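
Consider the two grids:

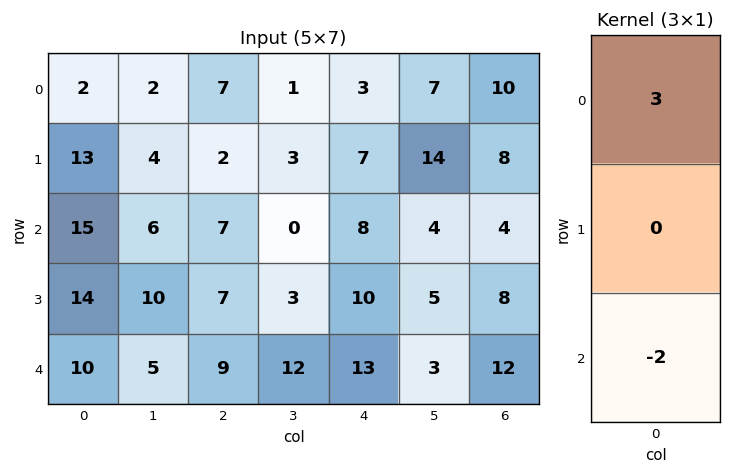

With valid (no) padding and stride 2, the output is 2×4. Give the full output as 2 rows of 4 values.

-24 7 -7 22
25 3 -2 -12

Output[0,0]: The receptive field on the input at this output position is [2 / 13 / 15]. Elementwise product with the kernel and sum: 2·3 + 15·-2.
Output[0,1]: The receptive field on the input at this output position is [7 / 2 / 7]. Elementwise product with the kernel and sum: 7·3 + 7·-2.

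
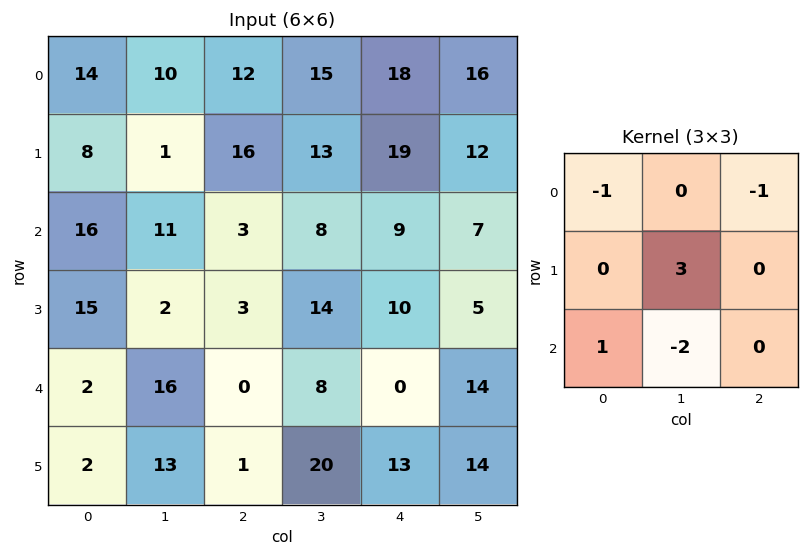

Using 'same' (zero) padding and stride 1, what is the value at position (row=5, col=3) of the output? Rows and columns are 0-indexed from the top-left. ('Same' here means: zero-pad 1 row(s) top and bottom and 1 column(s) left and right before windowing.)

60

The receptive field on the zero-padded input at this output position is [0 8 0 / 1 20 13 / 0 0 0]. Elementwise product with the kernel and sum: 0·-1 + 0·-1 + 20·3 + 0·1 + 0·-2.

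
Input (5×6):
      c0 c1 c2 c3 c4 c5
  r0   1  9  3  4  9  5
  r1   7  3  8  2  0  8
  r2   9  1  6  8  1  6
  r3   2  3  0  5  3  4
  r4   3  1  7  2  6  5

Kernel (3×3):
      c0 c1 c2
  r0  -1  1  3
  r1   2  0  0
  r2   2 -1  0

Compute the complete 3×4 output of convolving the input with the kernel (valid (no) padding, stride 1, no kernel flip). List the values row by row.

48 8 48 39
39 19 1 45
19 30 17 19

Output[0,0]: The receptive field on the input at this output position is [1 9 3 / 7 3 8 / 9 1 6]. Elementwise product with the kernel and sum: 1·-1 + 9·1 + 3·3 + 7·2 + 9·2 + 1·-1.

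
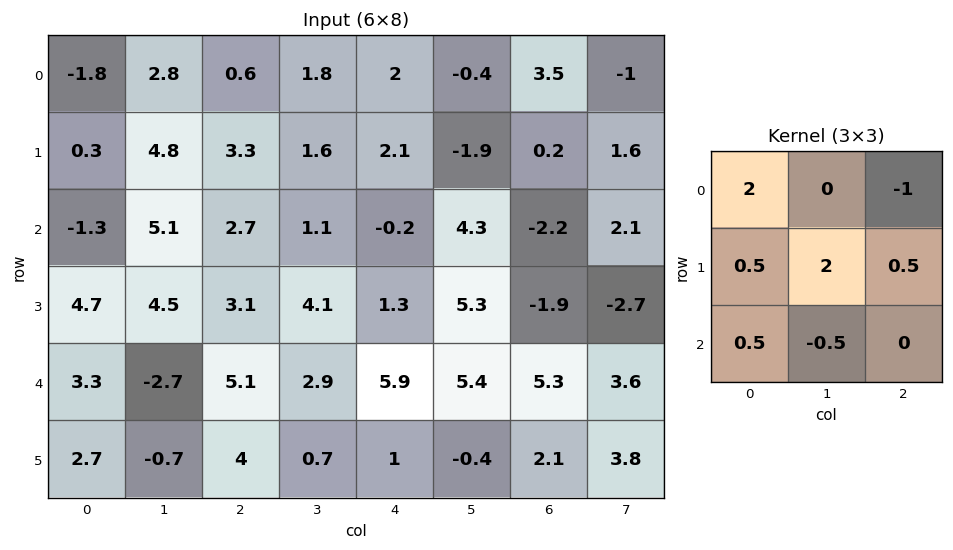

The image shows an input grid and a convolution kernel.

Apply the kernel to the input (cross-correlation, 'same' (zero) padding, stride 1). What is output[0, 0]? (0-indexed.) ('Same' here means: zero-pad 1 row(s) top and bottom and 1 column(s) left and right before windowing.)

-2.35

The receptive field on the zero-padded input at this output position is [0 0 0 / 0 -1.8 2.8 / 0 0.3 4.8]. Elementwise product with the kernel and sum: 0·2 + 0·-1 + 0·0.5 + -1.8·2 + 2.8·0.5 + 0·0.5 + 0.3·-0.5.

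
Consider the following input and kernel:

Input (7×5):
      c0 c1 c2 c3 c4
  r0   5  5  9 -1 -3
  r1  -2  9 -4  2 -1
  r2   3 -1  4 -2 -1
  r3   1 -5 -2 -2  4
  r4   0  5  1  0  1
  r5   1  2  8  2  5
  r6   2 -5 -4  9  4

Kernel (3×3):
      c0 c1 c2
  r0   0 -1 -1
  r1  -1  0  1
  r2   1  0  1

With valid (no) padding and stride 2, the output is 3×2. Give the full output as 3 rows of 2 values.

-9 10
-5 11
-1 -4

Output[0,0]: The receptive field on the input at this output position is [5 5 9 / -2 9 -4 / 3 -1 4]. Elementwise product with the kernel and sum: 5·-1 + 9·-1 + -2·-1 + -4·1 + 3·1 + 4·1.
Output[0,1]: The receptive field on the input at this output position is [9 -1 -3 / -4 2 -1 / 4 -2 -1]. Elementwise product with the kernel and sum: -1·-1 + -3·-1 + -4·-1 + -1·1 + 4·1 + -1·1.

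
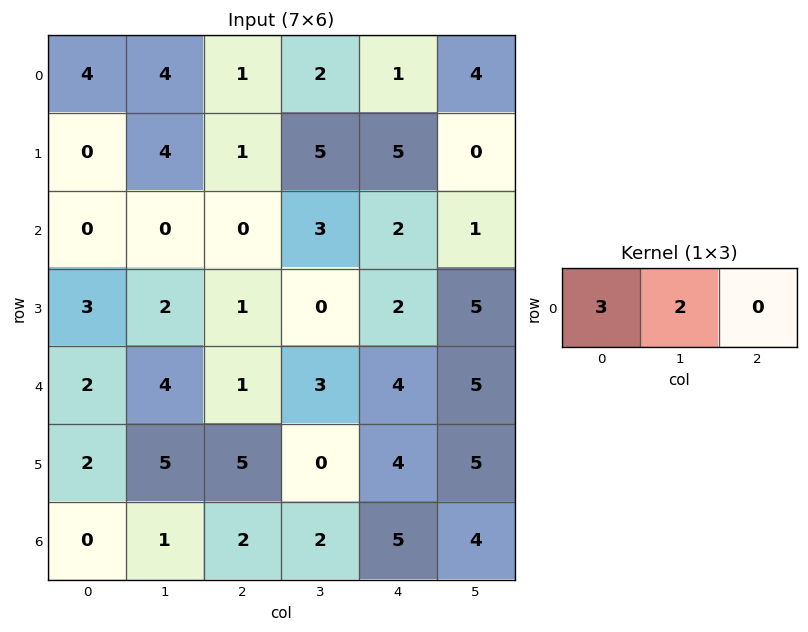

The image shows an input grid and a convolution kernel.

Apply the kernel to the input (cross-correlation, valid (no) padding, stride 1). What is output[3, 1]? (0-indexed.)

The receptive field on the input at this output position is [2 1 0]. Elementwise product with the kernel and sum: 2·3 + 1·2.

8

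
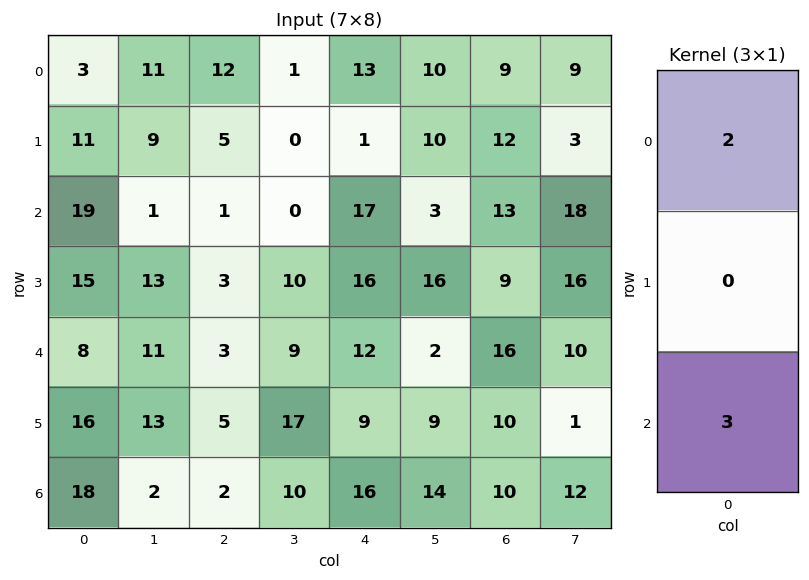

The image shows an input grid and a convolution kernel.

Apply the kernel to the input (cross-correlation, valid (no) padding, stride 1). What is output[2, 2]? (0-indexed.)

The receptive field on the input at this output position is [1 / 3 / 3]. Elementwise product with the kernel and sum: 1·2 + 3·3.

11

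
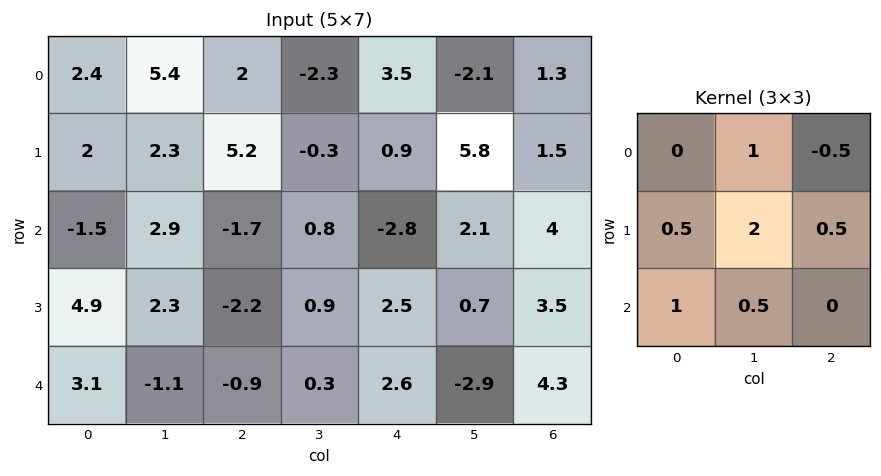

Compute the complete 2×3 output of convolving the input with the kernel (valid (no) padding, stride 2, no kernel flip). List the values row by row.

12.55 -2.9 8.3
12.25 3.4 5.65

Output[0,0]: The receptive field on the input at this output position is [2.4 5.4 2 / 2 2.3 5.2 / -1.5 2.9 -1.7]. Elementwise product with the kernel and sum: 5.4·1 + 2·-0.5 + 2·0.5 + 2.3·2 + 5.2·0.5 + -1.5·1 + 2.9·0.5.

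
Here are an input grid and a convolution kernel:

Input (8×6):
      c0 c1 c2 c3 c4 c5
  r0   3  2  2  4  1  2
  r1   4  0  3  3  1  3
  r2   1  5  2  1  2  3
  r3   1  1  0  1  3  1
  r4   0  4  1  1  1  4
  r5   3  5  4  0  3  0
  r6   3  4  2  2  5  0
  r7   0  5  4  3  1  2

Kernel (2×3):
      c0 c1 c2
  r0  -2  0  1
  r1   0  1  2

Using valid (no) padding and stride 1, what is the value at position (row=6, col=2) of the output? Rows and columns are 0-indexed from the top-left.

The receptive field on the input at this output position is [2 2 5 / 4 3 1]. Elementwise product with the kernel and sum: 2·-2 + 5·1 + 3·1 + 1·2.

6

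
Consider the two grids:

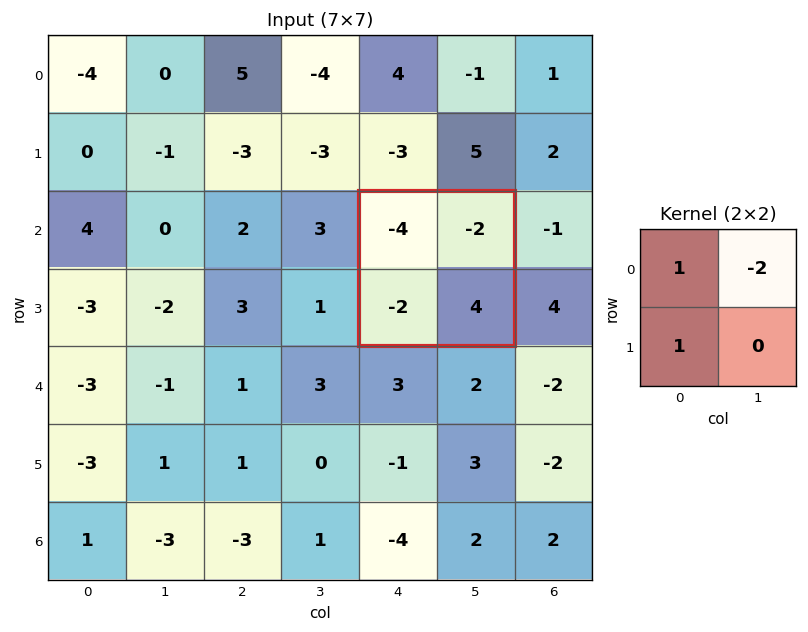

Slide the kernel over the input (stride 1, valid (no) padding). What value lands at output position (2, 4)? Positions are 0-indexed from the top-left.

-2

The receptive field on the input at this output position is [-4 -2 / -2 4]. Elementwise product with the kernel and sum: -4·1 + -2·-2 + -2·1.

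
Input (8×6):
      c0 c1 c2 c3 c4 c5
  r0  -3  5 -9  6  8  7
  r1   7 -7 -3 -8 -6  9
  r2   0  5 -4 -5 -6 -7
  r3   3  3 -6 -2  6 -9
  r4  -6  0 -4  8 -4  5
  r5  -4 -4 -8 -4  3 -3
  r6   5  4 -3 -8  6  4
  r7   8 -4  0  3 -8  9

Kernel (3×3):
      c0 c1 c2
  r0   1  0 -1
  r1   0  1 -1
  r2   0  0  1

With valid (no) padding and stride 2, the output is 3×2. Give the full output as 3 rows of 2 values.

Output[0,0]: The receptive field on the input at this output position is [-3 5 -9 / 7 -7 -3 / 0 5 -4]. Elementwise product with the kernel and sum: -3·1 + -9·-1 + -7·1 + -3·-1 + -4·1.

-2 -25
9 -10
-1 -1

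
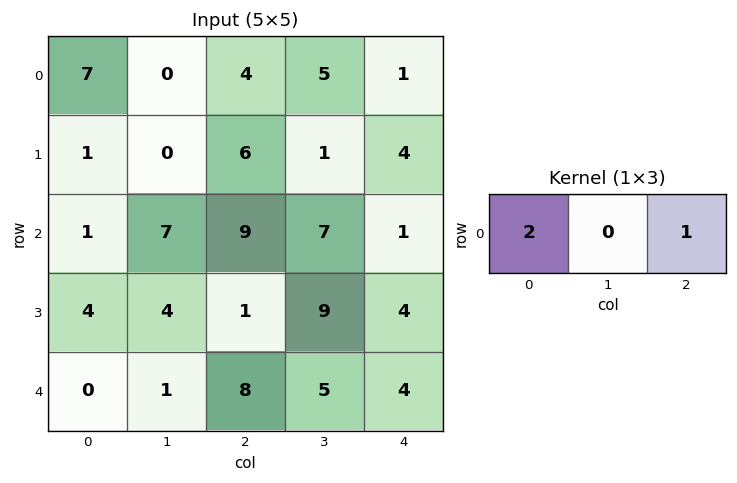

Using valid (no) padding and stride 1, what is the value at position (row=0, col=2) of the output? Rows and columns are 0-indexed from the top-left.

9

The receptive field on the input at this output position is [4 5 1]. Elementwise product with the kernel and sum: 4·2 + 1·1.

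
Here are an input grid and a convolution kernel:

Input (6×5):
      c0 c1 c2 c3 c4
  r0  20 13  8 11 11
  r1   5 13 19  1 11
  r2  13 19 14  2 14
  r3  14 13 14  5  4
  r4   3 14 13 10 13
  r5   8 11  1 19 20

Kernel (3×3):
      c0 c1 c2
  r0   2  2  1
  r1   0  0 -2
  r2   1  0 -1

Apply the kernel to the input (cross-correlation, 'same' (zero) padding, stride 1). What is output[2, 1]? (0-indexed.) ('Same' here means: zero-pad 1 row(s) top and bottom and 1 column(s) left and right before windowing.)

27

The receptive field on the zero-padded input at this output position is [5 13 19 / 13 19 14 / 14 13 14]. Elementwise product with the kernel and sum: 5·2 + 13·2 + 19·1 + 14·-2 + 14·1 + 14·-1.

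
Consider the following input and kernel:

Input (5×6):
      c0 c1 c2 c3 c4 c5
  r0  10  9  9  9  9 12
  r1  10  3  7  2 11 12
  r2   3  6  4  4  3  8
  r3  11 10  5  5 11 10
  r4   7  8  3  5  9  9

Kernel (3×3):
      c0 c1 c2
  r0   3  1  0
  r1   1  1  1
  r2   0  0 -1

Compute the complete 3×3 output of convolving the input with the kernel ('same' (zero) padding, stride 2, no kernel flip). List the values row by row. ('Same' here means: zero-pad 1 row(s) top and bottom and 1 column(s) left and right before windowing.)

Output[0,0]: The receptive field on the zero-padded input at this output position is [0 0 0 / 0 10 9 / 0 10 3]. Elementwise product with the kernel and sum: 0·3 + 0·1 + 0·1 + 10·1 + 9·1 + 3·-1.
Output[0,1]: The receptive field on the zero-padded input at this output position is [0 0 0 / 9 9 9 / 3 7 2]. Elementwise product with the kernel and sum: 0·3 + 0·1 + 9·1 + 9·1 + 9·1 + 2·-1.

16 25 18
9 25 22
26 51 49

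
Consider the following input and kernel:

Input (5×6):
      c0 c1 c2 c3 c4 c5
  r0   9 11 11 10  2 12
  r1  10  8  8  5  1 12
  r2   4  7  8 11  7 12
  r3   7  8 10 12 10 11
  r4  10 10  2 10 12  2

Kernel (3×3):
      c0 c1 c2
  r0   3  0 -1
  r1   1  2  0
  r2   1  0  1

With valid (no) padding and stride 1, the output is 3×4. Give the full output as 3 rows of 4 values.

Output[0,0]: The receptive field on the input at this output position is [9 11 11 / 10 8 8 / 4 7 8]. Elementwise product with the kernel and sum: 9·3 + 11·-1 + 10·1 + 8·2 + 4·1 + 8·1.

54 65 64 48
57 62 73 51
39 58 65 65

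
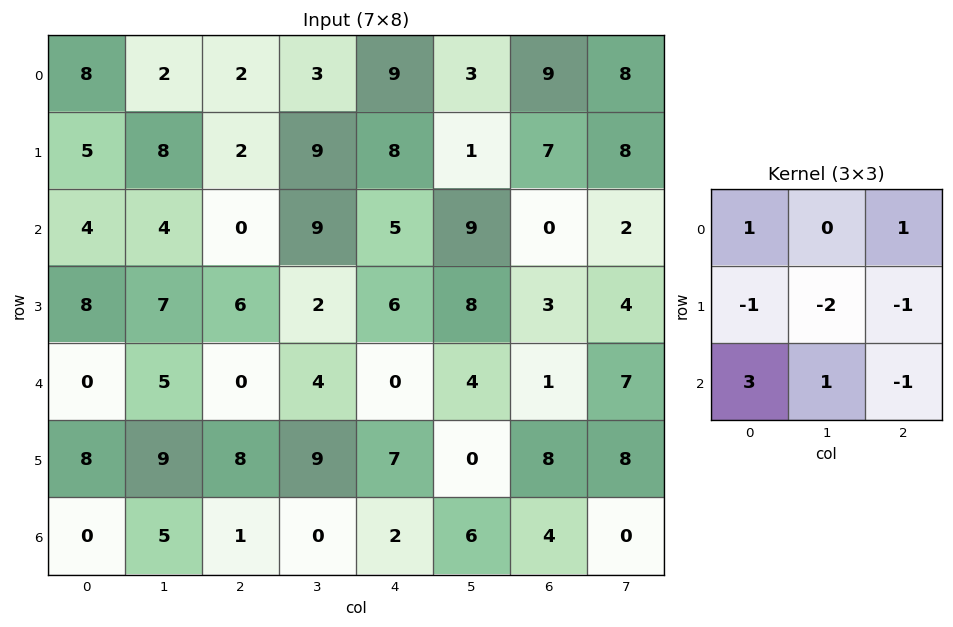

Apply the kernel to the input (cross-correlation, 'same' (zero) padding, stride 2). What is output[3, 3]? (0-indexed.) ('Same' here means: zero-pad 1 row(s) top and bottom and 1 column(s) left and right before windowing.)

-6

The receptive field on the zero-padded input at this output position is [0 8 8 / 6 4 0 / 0 0 0]. Elementwise product with the kernel and sum: 0·1 + 8·1 + 6·-1 + 4·-2 + 0·-1 + 0·3 + 0·1 + 0·-1.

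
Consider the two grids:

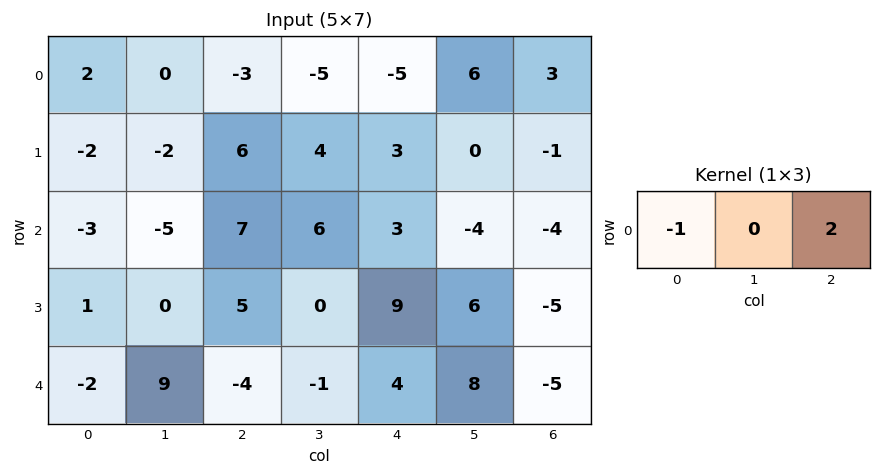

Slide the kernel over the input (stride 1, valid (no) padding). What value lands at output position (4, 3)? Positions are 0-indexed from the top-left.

17

The receptive field on the input at this output position is [-1 4 8]. Elementwise product with the kernel and sum: -1·-1 + 8·2.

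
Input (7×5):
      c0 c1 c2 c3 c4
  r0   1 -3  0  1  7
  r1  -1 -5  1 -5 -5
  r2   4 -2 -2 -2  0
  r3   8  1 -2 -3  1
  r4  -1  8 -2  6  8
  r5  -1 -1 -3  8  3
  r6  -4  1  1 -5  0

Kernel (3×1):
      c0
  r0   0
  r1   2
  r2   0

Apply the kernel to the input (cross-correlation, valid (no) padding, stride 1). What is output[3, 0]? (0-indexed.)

The receptive field on the input at this output position is [8 / -1 / -1]. Elementwise product with the kernel and sum: -1·2.

-2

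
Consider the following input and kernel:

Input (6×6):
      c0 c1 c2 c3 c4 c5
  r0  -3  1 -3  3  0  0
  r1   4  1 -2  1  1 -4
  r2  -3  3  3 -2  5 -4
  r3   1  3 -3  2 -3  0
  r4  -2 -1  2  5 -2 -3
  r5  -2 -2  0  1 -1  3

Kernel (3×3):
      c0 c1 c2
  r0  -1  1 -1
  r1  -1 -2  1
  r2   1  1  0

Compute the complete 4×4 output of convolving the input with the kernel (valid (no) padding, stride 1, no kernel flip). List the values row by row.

Output[0,0]: The receptive field on the input at this output position is [-3 1 -3 / 4 1 -2 / -3 3 3]. Elementwise product with the kernel and sum: -3·-1 + 1·1 + -3·-1 + 4·-1 + 1·-2 + -2·1 + -3·1 + 3·1.
Output[0,1]: The receptive field on the input at this output position is [1 -3 3 / 1 -2 1 / 3 3 -2]. Elementwise product with the kernel and sum: 1·-1 + -3·1 + 3·-1 + 1·-1 + -2·-2 + 1·1 + 3·1 + 3·1.

-1 3 8 -7
3 -15 7 -9
-10 8 -7 18
7 -8 -5 -9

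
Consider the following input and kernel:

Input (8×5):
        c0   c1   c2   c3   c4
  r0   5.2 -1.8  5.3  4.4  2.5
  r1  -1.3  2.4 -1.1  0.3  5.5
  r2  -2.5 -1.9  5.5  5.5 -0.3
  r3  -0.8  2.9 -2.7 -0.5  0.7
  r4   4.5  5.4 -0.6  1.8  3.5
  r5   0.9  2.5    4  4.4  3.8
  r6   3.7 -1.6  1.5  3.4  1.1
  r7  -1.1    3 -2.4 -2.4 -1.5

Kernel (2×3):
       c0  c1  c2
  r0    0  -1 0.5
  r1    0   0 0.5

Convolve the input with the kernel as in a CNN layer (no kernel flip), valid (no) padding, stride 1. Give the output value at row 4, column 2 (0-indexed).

1.85

The receptive field on the input at this output position is [-0.6 1.8 3.5 / 4 4.4 3.8]. Elementwise product with the kernel and sum: 1.8·-1 + 3.5·0.5 + 3.8·0.5.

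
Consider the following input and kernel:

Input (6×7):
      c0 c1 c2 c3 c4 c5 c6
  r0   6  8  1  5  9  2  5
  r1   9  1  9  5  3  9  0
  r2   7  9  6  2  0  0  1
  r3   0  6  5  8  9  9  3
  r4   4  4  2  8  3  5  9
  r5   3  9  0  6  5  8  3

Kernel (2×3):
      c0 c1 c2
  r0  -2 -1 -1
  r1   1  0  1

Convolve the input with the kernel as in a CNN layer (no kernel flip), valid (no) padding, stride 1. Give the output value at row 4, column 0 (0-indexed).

The receptive field on the input at this output position is [4 4 2 / 3 9 0]. Elementwise product with the kernel and sum: 4·-2 + 4·-1 + 2·-1 + 3·1 + 0·1.

-11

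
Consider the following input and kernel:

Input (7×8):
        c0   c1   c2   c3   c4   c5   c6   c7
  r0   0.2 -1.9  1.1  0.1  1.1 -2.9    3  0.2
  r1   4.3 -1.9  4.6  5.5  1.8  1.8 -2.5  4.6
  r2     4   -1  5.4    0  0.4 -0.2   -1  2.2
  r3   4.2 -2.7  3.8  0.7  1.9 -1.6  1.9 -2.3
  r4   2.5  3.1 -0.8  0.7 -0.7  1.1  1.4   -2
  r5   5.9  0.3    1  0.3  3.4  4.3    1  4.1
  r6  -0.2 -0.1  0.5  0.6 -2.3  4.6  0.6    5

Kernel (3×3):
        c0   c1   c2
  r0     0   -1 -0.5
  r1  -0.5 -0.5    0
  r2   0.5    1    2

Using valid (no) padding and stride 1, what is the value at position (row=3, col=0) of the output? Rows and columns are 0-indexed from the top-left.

3.25

The receptive field on the input at this output position is [4.2 -2.7 3.8 / 2.5 3.1 -0.8 / 5.9 0.3 1]. Elementwise product with the kernel and sum: -2.7·-1 + 3.8·-0.5 + 2.5·-0.5 + 3.1·-0.5 + 5.9·0.5 + 0.3·1 + 1·2.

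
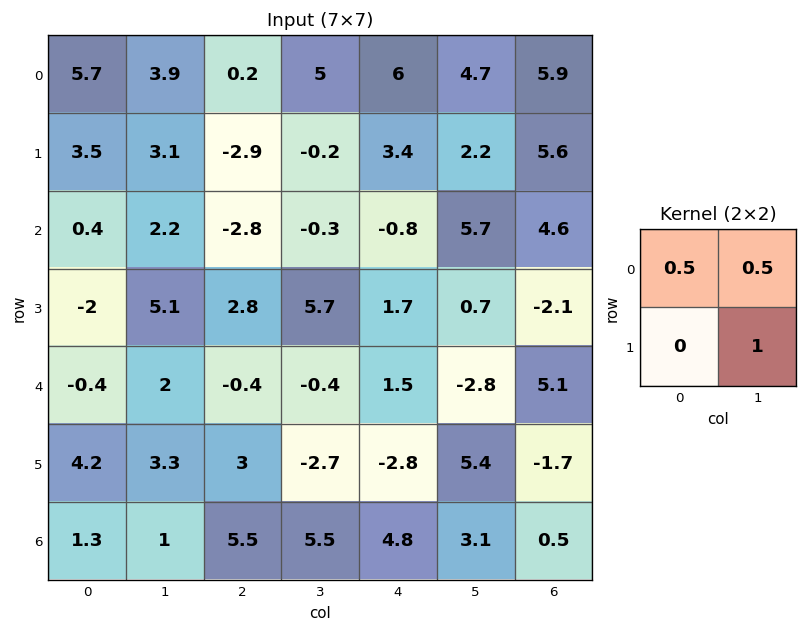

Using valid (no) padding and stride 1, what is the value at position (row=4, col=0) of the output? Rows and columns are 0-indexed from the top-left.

4.1

The receptive field on the input at this output position is [-0.4 2 / 4.2 3.3]. Elementwise product with the kernel and sum: -0.4·0.5 + 2·0.5 + 3.3·1.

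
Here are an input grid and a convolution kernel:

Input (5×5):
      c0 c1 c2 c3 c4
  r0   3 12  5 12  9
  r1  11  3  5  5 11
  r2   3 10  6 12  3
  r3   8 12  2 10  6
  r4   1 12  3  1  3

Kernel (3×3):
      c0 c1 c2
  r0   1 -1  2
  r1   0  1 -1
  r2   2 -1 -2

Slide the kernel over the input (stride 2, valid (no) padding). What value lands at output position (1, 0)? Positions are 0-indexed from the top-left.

-1

The receptive field on the input at this output position is [3 10 6 / 8 12 2 / 1 12 3]. Elementwise product with the kernel and sum: 3·1 + 10·-1 + 6·2 + 12·1 + 2·-1 + 1·2 + 12·-1 + 3·-2.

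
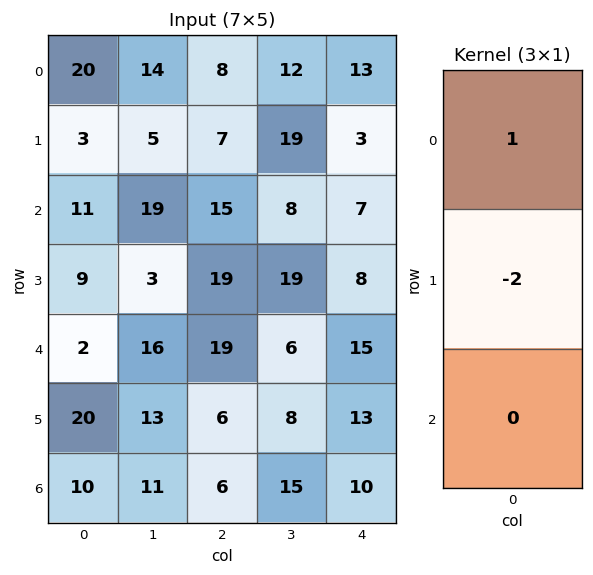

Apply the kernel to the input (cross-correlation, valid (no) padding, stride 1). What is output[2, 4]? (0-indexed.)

The receptive field on the input at this output position is [7 / 8 / 15]. Elementwise product with the kernel and sum: 7·1 + 8·-2.

-9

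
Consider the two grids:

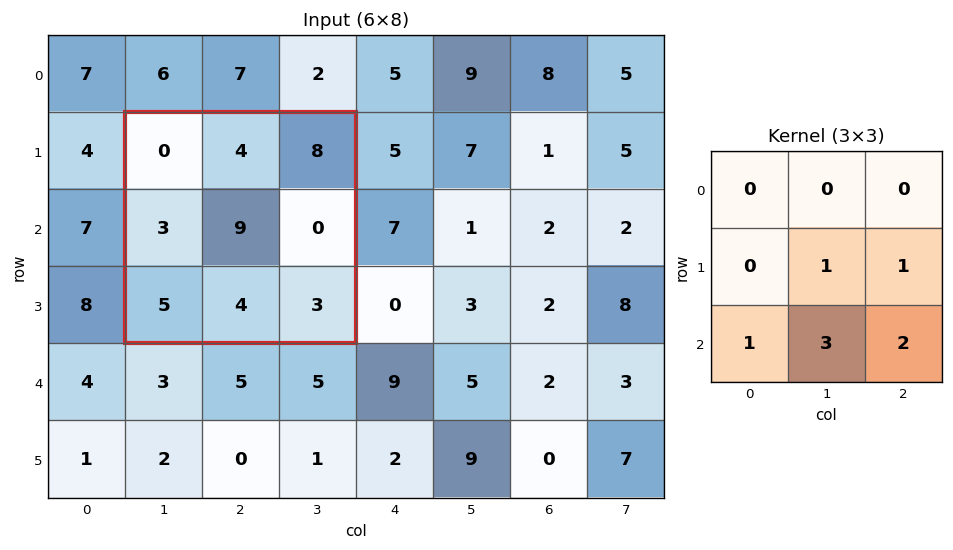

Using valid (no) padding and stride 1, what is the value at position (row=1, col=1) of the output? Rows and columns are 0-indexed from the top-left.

The receptive field on the input at this output position is [0 4 8 / 3 9 0 / 5 4 3]. Elementwise product with the kernel and sum: 9·1 + 0·1 + 5·1 + 4·3 + 3·2.

32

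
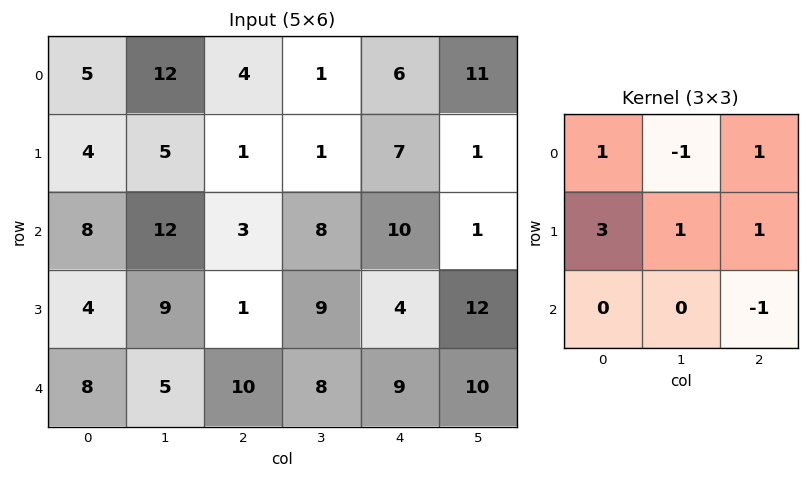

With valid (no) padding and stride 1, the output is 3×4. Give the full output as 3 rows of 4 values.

Output[0,0]: The receptive field on the input at this output position is [5 12 4 / 4 5 1 / 8 12 3]. Elementwise product with the kernel and sum: 5·1 + 12·-1 + 4·1 + 4·3 + 5·1 + 1·1 + 3·-1.

12 18 10 16
38 43 30 18
11 46 12 32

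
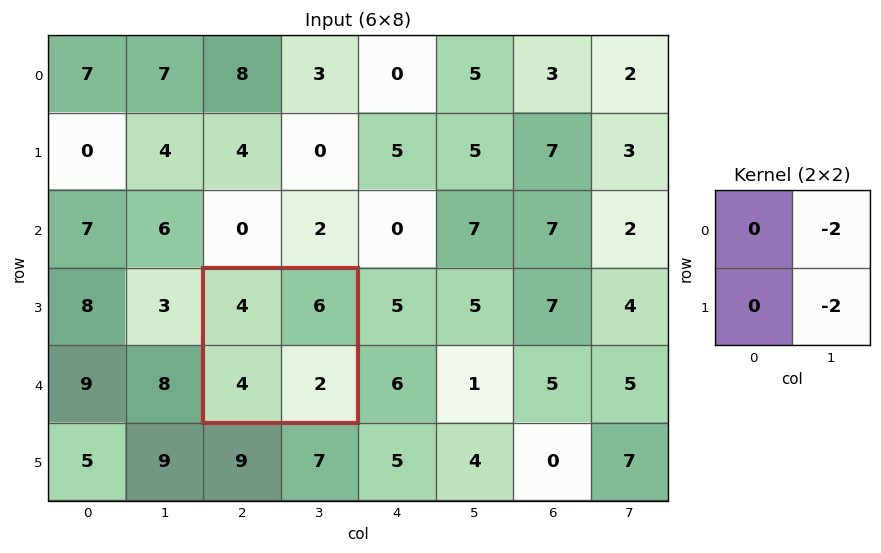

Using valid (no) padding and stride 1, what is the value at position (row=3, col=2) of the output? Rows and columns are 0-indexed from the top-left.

The receptive field on the input at this output position is [4 6 / 4 2]. Elementwise product with the kernel and sum: 6·-2 + 2·-2.

-16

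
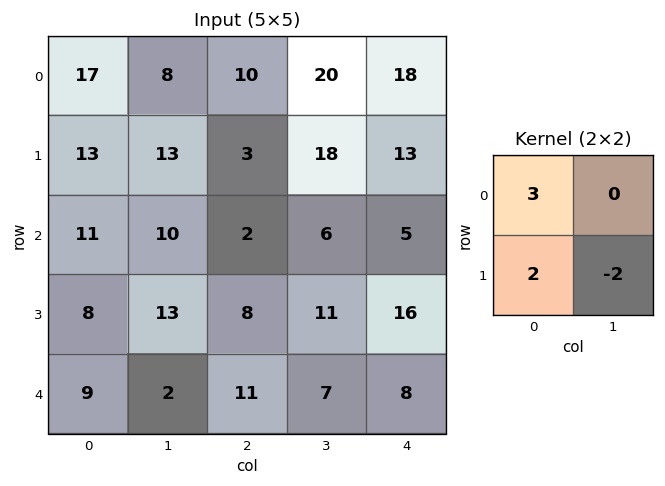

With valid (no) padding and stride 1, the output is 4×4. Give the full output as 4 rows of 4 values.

51 44 0 70
41 55 1 56
23 40 0 8
38 21 32 31

Output[0,0]: The receptive field on the input at this output position is [17 8 / 13 13]. Elementwise product with the kernel and sum: 17·3 + 13·2 + 13·-2.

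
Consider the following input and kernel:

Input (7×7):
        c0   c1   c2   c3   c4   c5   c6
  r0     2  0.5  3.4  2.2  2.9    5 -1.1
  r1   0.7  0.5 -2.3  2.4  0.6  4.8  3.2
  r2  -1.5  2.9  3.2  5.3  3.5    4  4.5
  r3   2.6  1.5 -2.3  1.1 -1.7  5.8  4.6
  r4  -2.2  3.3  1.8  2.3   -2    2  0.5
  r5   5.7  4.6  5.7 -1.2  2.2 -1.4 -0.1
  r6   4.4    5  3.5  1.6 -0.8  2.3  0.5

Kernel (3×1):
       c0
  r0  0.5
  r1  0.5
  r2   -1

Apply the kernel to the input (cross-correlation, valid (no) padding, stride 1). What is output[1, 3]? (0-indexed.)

The receptive field on the input at this output position is [2.4 / 5.3 / 1.1]. Elementwise product with the kernel and sum: 2.4·0.5 + 5.3·0.5 + 1.1·-1.

2.75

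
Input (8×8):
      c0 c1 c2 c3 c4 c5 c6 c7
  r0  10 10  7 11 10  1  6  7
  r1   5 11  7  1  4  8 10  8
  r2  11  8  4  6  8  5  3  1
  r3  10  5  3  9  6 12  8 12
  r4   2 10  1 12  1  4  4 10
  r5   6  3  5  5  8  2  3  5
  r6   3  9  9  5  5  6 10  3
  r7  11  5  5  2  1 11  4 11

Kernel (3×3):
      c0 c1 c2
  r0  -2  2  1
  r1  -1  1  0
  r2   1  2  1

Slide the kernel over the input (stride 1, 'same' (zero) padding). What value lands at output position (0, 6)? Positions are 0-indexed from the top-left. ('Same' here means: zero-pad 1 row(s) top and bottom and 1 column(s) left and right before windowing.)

The receptive field on the zero-padded input at this output position is [0 0 0 / 1 6 7 / 8 10 8]. Elementwise product with the kernel and sum: 0·-2 + 0·2 + 0·1 + 1·-1 + 6·1 + 8·1 + 10·2 + 8·1.

41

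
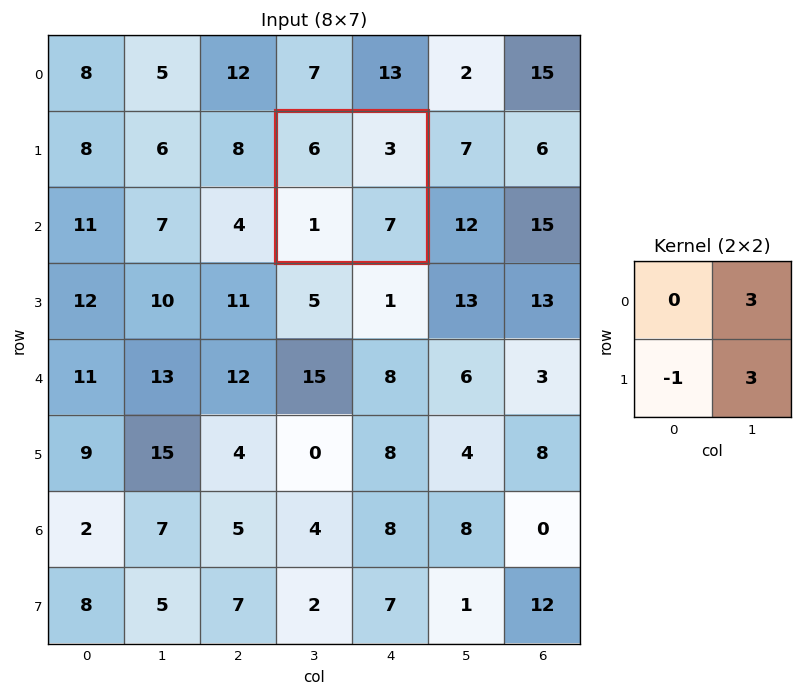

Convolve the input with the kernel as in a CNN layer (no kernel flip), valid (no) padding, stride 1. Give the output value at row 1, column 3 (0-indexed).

The receptive field on the input at this output position is [6 3 / 1 7]. Elementwise product with the kernel and sum: 3·3 + 1·-1 + 7·3.

29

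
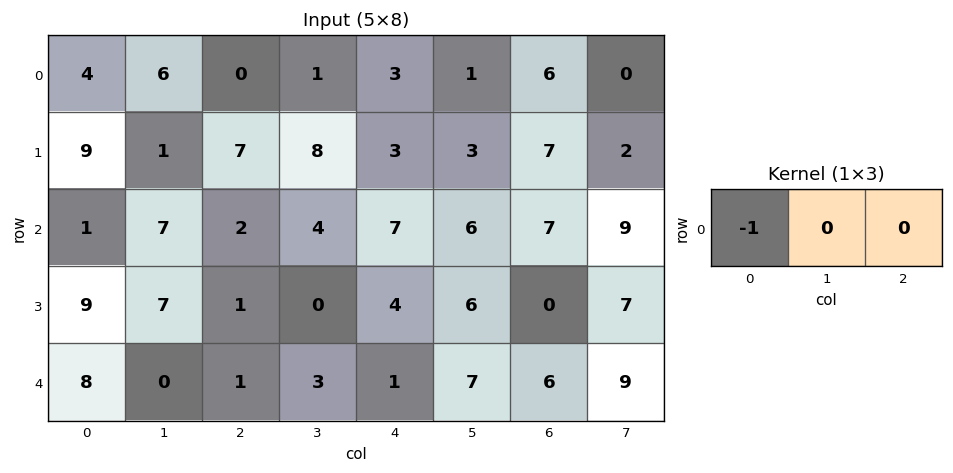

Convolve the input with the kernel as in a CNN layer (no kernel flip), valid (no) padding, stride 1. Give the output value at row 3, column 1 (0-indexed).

-7

The receptive field on the input at this output position is [7 1 0]. Elementwise product with the kernel and sum: 7·-1.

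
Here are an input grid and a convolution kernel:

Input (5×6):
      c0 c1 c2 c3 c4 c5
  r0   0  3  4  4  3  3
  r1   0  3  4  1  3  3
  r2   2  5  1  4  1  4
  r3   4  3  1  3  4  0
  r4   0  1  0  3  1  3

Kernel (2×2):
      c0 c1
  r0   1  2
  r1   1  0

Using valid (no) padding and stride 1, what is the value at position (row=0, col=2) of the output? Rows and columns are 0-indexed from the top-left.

16

The receptive field on the input at this output position is [4 4 / 4 1]. Elementwise product with the kernel and sum: 4·1 + 4·2 + 4·1.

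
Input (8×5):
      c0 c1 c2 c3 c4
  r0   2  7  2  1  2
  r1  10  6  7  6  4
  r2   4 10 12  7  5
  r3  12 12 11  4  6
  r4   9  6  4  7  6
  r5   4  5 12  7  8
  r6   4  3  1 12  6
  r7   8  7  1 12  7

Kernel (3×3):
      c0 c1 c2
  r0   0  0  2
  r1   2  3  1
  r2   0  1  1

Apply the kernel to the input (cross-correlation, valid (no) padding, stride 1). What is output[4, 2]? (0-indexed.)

83

The receptive field on the input at this output position is [4 7 6 / 12 7 8 / 1 12 6]. Elementwise product with the kernel and sum: 6·2 + 12·2 + 7·3 + 8·1 + 12·1 + 6·1.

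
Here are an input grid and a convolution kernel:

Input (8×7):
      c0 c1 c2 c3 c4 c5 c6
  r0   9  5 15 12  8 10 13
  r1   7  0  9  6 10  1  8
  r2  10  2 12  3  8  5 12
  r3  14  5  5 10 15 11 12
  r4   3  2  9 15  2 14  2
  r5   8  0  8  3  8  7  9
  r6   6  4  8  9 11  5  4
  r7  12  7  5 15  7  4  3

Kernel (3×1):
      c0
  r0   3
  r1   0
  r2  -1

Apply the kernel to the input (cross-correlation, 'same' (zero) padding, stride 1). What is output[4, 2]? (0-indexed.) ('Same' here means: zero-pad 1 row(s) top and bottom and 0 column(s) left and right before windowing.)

7

The receptive field on the zero-padded input at this output position is [5 / 9 / 8]. Elementwise product with the kernel and sum: 5·3 + 8·-1.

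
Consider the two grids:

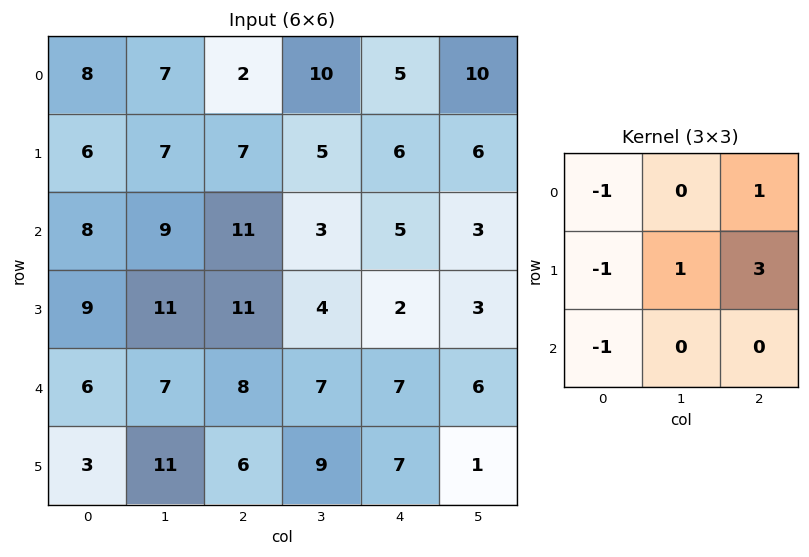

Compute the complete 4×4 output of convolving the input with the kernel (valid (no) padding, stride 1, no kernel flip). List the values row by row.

8 9 8 16
26 -2 -5 8
32 -1 -15 0
24 4 5 8

Output[0,0]: The receptive field on the input at this output position is [8 7 2 / 6 7 7 / 8 9 11]. Elementwise product with the kernel and sum: 8·-1 + 2·1 + 6·-1 + 7·1 + 7·3 + 8·-1.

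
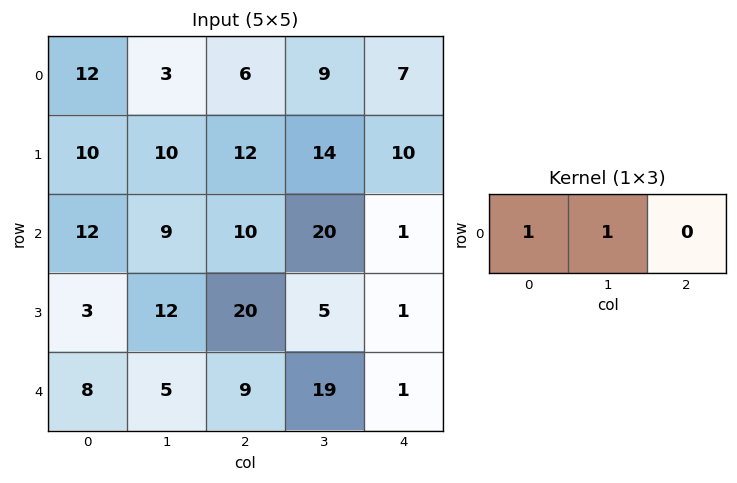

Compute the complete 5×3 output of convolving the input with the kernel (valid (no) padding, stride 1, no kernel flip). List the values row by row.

Output[0,0]: The receptive field on the input at this output position is [12 3 6]. Elementwise product with the kernel and sum: 12·1 + 3·1.
Output[0,1]: The receptive field on the input at this output position is [3 6 9]. Elementwise product with the kernel and sum: 3·1 + 6·1.

15 9 15
20 22 26
21 19 30
15 32 25
13 14 28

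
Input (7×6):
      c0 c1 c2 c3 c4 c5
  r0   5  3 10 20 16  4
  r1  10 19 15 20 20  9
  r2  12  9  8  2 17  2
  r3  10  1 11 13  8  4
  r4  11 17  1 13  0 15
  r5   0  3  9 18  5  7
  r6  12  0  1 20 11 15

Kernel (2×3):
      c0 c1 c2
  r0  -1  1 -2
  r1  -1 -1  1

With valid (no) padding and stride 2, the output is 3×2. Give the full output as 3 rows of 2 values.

Output[0,0]: The receptive field on the input at this output position is [5 3 10 / 10 19 15]. Elementwise product with the kernel and sum: 5·-1 + 3·1 + 10·-2 + 10·-1 + 19·-1 + 15·1.
Output[0,1]: The receptive field on the input at this output position is [10 20 16 / 15 20 20]. Elementwise product with the kernel and sum: 10·-1 + 20·1 + 16·-2 + 15·-1 + 20·-1 + 20·1.

-36 -37
-19 -56
10 -10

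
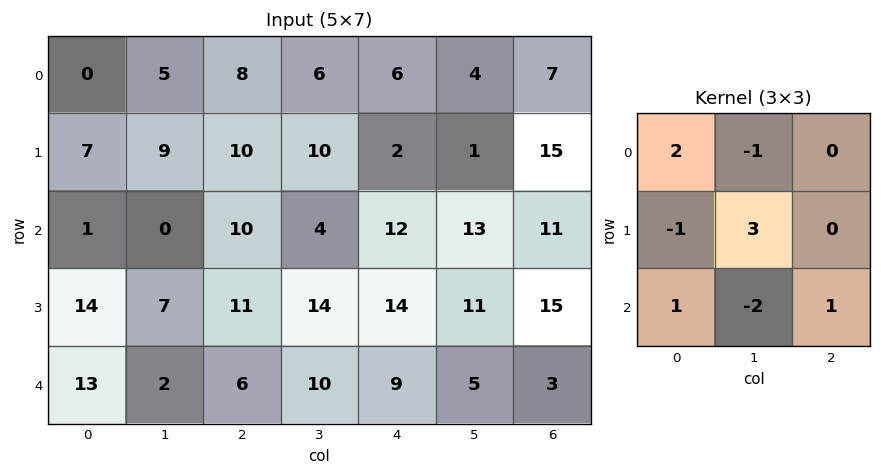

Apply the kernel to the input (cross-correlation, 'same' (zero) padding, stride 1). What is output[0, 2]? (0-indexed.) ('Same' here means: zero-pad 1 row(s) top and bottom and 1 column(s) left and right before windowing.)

The receptive field on the zero-padded input at this output position is [0 0 0 / 5 8 6 / 9 10 10]. Elementwise product with the kernel and sum: 0·2 + 0·-1 + 5·-1 + 8·3 + 9·1 + 10·-2 + 10·1.

18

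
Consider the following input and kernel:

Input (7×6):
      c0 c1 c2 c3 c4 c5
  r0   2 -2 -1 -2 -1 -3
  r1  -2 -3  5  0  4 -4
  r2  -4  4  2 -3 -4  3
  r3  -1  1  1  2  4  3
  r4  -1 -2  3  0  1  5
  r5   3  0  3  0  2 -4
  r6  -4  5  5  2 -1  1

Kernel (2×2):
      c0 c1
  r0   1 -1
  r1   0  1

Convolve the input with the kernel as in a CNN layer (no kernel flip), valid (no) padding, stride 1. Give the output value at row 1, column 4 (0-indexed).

The receptive field on the input at this output position is [4 -4 / -4 3]. Elementwise product with the kernel and sum: 4·1 + -4·-1 + 3·1.

11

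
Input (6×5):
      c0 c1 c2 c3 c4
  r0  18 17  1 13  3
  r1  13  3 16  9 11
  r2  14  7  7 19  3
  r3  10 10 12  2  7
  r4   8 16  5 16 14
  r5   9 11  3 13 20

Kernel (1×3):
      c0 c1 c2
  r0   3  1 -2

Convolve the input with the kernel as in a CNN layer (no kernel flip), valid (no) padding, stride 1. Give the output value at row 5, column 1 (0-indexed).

10

The receptive field on the input at this output position is [11 3 13]. Elementwise product with the kernel and sum: 11·3 + 3·1 + 13·-2.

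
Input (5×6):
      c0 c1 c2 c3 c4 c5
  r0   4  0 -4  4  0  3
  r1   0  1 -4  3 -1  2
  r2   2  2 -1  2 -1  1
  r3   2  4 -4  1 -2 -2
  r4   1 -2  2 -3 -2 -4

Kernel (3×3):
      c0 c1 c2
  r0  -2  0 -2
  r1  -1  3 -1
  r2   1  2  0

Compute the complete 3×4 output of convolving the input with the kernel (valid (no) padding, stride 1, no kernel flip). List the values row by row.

13 -24 25 -22
23 -19 16 -19
9 -23 9 -18

Output[0,0]: The receptive field on the input at this output position is [4 0 -4 / 0 1 -4 / 2 2 -1]. Elementwise product with the kernel and sum: 4·-2 + -4·-2 + 0·-1 + 1·3 + -4·-1 + 2·1 + 2·2.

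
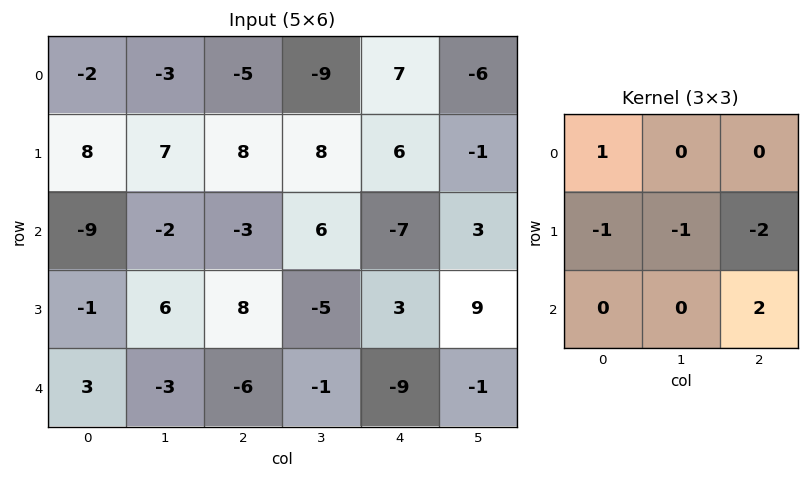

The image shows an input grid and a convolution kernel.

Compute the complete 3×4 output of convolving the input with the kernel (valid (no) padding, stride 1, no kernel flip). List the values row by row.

-39 -22 -47 -15
41 -10 25 21
-42 -8 -30 -12

Output[0,0]: The receptive field on the input at this output position is [-2 -3 -5 / 8 7 8 / -9 -2 -3]. Elementwise product with the kernel and sum: -2·1 + 8·-1 + 7·-1 + 8·-2 + -3·2.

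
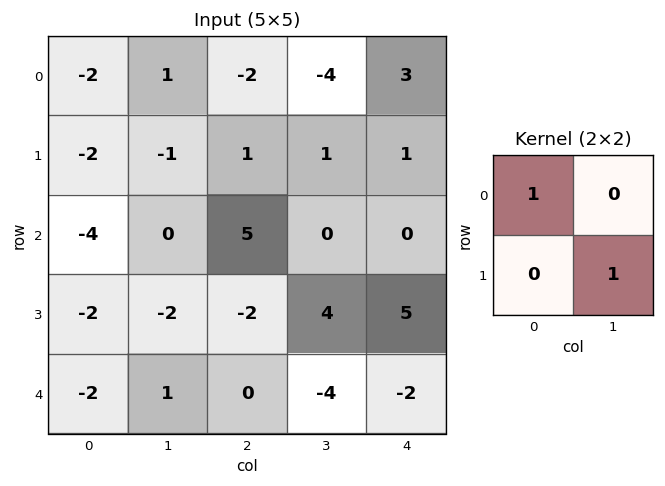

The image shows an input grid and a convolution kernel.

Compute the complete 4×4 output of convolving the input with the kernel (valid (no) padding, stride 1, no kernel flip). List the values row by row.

-3 2 -1 -3
-2 4 1 1
-6 -2 9 5
-1 -2 -6 2

Output[0,0]: The receptive field on the input at this output position is [-2 1 / -2 -1]. Elementwise product with the kernel and sum: -2·1 + -1·1.
Output[0,1]: The receptive field on the input at this output position is [1 -2 / -1 1]. Elementwise product with the kernel and sum: 1·1 + 1·1.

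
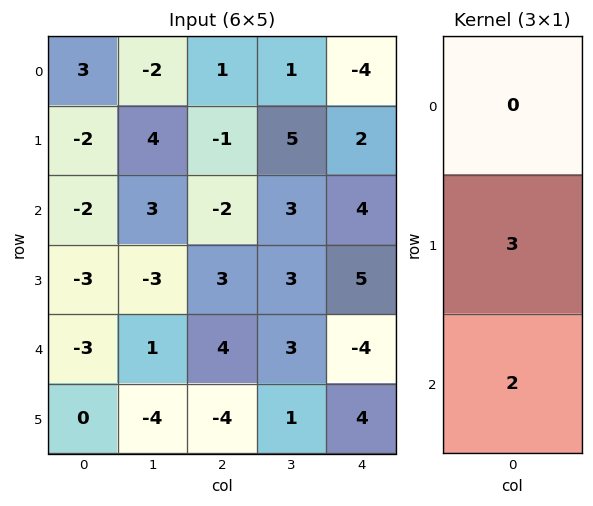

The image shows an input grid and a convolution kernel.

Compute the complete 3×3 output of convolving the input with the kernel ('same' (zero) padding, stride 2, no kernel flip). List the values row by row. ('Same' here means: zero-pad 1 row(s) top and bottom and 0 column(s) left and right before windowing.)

5 1 -8
-12 0 22
-9 4 -4

Output[0,0]: The receptive field on the zero-padded input at this output position is [0 / 3 / -2]. Elementwise product with the kernel and sum: 3·3 + -2·2.
Output[0,1]: The receptive field on the zero-padded input at this output position is [0 / 1 / -1]. Elementwise product with the kernel and sum: 1·3 + -1·2.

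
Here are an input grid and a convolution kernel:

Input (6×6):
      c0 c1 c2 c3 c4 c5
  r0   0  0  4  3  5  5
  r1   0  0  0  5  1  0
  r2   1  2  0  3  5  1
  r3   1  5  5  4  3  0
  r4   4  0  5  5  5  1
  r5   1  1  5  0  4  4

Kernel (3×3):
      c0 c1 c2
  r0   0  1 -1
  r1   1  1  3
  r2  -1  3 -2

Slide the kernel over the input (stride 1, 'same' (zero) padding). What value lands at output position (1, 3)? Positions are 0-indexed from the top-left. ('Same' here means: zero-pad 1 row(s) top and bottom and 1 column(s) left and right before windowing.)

The receptive field on the zero-padded input at this output position is [4 3 5 / 0 5 1 / 0 3 5]. Elementwise product with the kernel and sum: 3·1 + 5·-1 + 0·1 + 5·1 + 1·3 + 0·-1 + 3·3 + 5·-2.

5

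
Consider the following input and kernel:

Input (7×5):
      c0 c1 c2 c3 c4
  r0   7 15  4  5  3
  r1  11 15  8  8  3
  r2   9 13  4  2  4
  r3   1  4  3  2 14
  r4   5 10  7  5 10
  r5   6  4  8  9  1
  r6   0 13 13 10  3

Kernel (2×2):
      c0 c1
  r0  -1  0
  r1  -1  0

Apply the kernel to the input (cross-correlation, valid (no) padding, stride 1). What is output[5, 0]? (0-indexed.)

-6

The receptive field on the input at this output position is [6 4 / 0 13]. Elementwise product with the kernel and sum: 6·-1 + 0·-1.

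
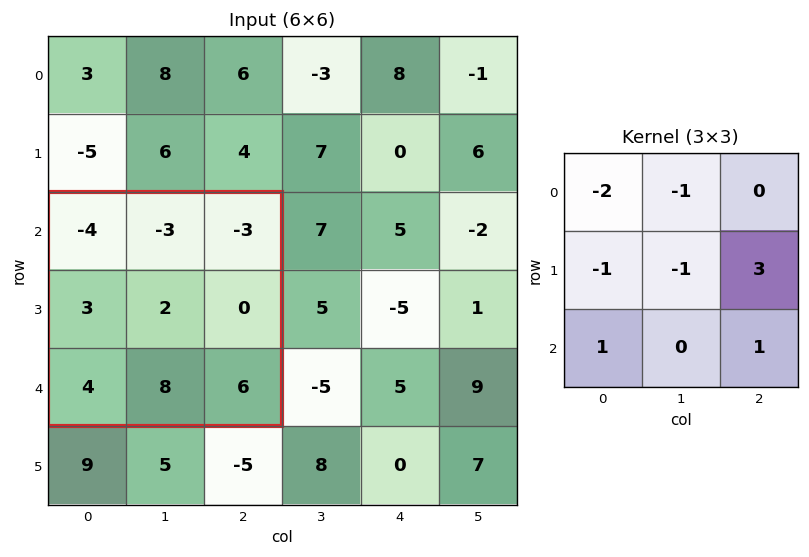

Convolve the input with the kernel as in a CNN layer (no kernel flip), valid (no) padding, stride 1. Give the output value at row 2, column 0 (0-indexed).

16

The receptive field on the input at this output position is [-4 -3 -3 / 3 2 0 / 4 8 6]. Elementwise product with the kernel and sum: -4·-2 + -3·-1 + 3·-1 + 2·-1 + 0·3 + 4·1 + 6·1.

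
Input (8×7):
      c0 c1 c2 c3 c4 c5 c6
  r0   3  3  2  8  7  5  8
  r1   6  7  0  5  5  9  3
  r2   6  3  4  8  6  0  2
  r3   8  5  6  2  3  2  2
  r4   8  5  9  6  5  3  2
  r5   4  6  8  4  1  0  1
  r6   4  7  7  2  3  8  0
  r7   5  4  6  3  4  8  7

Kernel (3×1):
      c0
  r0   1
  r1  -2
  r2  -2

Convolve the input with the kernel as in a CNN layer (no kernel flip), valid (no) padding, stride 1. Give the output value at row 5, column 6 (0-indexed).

-13

The receptive field on the input at this output position is [1 / 0 / 7]. Elementwise product with the kernel and sum: 1·1 + 0·-2 + 7·-2.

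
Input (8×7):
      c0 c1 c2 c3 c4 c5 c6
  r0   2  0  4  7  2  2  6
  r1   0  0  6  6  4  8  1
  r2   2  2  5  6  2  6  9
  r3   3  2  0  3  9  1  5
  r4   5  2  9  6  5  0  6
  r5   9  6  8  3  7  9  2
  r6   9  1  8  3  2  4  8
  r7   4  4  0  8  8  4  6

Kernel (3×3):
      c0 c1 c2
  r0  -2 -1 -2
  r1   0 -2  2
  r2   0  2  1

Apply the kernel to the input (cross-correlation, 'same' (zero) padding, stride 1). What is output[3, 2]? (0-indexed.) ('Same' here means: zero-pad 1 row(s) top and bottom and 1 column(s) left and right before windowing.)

The receptive field on the zero-padded input at this output position is [2 5 6 / 2 0 3 / 2 9 6]. Elementwise product with the kernel and sum: 2·-2 + 5·-1 + 6·-2 + 0·-2 + 3·2 + 9·2 + 6·1.

9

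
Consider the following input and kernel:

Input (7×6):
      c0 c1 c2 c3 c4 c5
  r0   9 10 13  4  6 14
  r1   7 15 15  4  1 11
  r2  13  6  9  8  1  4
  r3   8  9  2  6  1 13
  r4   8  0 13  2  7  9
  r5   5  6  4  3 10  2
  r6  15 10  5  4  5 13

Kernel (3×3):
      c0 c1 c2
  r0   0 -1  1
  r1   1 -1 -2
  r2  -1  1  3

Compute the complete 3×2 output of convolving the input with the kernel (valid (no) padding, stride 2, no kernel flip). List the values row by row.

Output[0,0]: The receptive field on the input at this output position is [9 10 13 / 7 15 15 / 13 6 9]. Elementwise product with the kernel and sum: 10·-1 + 13·1 + 7·1 + 15·-1 + 15·-2 + 13·-1 + 6·1 + 9·3.
Output[0,1]: The receptive field on the input at this output position is [13 4 6 / 15 4 1 / 9 8 1]. Elementwise product with the kernel and sum: 4·-1 + 6·1 + 15·1 + 4·-1 + 1·-2 + 9·-1 + 8·1 + 1·3.

-15 13
29 -3
14 0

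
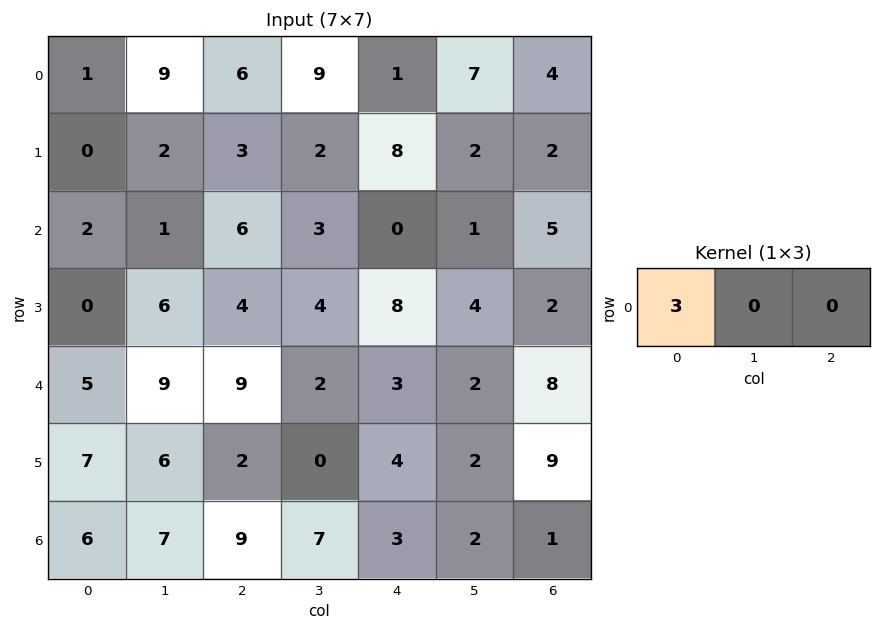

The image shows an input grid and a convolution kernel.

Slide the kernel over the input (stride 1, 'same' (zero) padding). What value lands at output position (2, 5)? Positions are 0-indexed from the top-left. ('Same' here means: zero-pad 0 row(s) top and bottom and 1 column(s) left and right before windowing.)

0

The receptive field on the zero-padded input at this output position is [0 1 5]. Elementwise product with the kernel and sum: 0·3.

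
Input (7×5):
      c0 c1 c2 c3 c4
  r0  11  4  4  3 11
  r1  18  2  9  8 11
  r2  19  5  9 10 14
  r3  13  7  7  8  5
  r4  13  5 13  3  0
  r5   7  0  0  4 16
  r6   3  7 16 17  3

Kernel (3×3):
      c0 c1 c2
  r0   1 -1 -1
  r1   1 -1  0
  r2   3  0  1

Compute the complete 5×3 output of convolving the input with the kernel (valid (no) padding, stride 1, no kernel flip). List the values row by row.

85 15 32
67 10 15
63 4 23
28 -12 20
27 27 57

Output[0,0]: The receptive field on the input at this output position is [11 4 4 / 18 2 9 / 19 5 9]. Elementwise product with the kernel and sum: 11·1 + 4·-1 + 4·-1 + 18·1 + 2·-1 + 19·3 + 9·1.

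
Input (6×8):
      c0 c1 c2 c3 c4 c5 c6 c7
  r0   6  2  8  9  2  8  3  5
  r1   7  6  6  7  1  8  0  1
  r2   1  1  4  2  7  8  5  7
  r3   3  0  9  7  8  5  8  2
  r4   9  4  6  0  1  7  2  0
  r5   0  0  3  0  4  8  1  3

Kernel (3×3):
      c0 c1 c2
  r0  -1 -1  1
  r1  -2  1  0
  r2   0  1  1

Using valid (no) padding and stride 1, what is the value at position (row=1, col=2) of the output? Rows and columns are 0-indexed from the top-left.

The receptive field on the input at this output position is [6 7 1 / 4 2 7 / 9 7 8]. Elementwise product with the kernel and sum: 6·-1 + 7·-1 + 1·1 + 4·-2 + 2·1 + 7·1 + 8·1.

-3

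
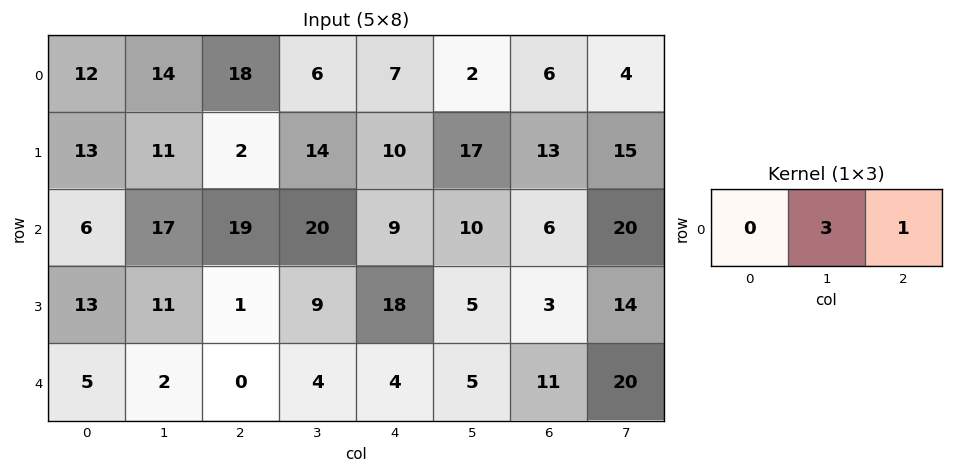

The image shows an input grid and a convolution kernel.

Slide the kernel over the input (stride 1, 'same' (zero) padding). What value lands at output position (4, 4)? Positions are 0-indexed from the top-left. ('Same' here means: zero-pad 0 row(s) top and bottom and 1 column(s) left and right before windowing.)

The receptive field on the zero-padded input at this output position is [4 4 5]. Elementwise product with the kernel and sum: 4·3 + 5·1.

17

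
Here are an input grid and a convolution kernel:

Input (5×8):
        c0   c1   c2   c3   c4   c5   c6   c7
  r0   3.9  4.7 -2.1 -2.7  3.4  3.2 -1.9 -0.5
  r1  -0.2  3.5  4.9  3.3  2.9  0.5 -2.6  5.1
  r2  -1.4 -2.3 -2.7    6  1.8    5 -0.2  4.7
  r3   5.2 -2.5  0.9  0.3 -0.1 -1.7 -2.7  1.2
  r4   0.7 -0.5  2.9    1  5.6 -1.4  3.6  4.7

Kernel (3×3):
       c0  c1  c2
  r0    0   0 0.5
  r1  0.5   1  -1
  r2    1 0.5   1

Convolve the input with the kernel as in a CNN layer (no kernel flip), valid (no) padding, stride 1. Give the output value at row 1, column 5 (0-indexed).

-1.7

The receptive field on the input at this output position is [0.5 -2.6 5.1 / 5 -0.2 4.7 / -1.7 -2.7 1.2]. Elementwise product with the kernel and sum: 5.1·0.5 + 5·0.5 + -0.2·1 + 4.7·-1 + -1.7·1 + -2.7·0.5 + 1.2·1.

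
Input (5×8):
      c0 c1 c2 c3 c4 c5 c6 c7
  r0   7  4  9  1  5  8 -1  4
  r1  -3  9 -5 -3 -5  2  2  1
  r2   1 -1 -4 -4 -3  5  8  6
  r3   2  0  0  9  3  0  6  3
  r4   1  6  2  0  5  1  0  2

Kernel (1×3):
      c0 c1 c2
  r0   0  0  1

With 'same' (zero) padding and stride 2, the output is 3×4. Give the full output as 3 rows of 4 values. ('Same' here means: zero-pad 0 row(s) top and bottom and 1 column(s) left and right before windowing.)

4 1 8 4
-1 -4 5 6
6 0 1 2

Output[0,0]: The receptive field on the zero-padded input at this output position is [0 7 4]. Elementwise product with the kernel and sum: 4·1.
Output[0,1]: The receptive field on the zero-padded input at this output position is [4 9 1]. Elementwise product with the kernel and sum: 1·1.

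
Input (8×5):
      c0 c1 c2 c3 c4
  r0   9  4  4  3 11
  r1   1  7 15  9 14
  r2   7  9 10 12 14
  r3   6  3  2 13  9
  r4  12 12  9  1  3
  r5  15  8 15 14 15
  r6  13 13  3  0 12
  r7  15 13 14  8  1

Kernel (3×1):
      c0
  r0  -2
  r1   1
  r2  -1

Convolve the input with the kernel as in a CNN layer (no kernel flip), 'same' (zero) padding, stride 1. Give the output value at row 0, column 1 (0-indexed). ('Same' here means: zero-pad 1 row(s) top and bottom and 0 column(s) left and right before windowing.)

The receptive field on the zero-padded input at this output position is [0 / 4 / 7]. Elementwise product with the kernel and sum: 0·-2 + 4·1 + 7·-1.

-3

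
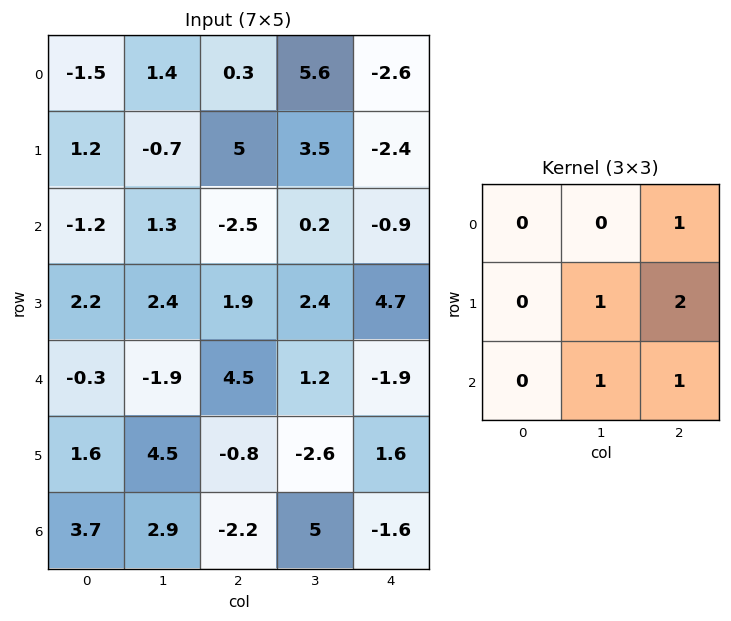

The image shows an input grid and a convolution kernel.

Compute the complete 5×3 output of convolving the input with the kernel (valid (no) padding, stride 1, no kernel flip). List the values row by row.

8.4 15.3 -4.6
5.6 5.7 3.1
6.3 12.6 10.2
12.7 5.9 1.1
8.1 -2 2.1

Output[0,0]: The receptive field on the input at this output position is [-1.5 1.4 0.3 / 1.2 -0.7 5 / -1.2 1.3 -2.5]. Elementwise product with the kernel and sum: 0.3·1 + -0.7·1 + 5·2 + 1.3·1 + -2.5·1.
Output[0,1]: The receptive field on the input at this output position is [1.4 0.3 5.6 / -0.7 5 3.5 / 1.3 -2.5 0.2]. Elementwise product with the kernel and sum: 5.6·1 + 5·1 + 3.5·2 + -2.5·1 + 0.2·1.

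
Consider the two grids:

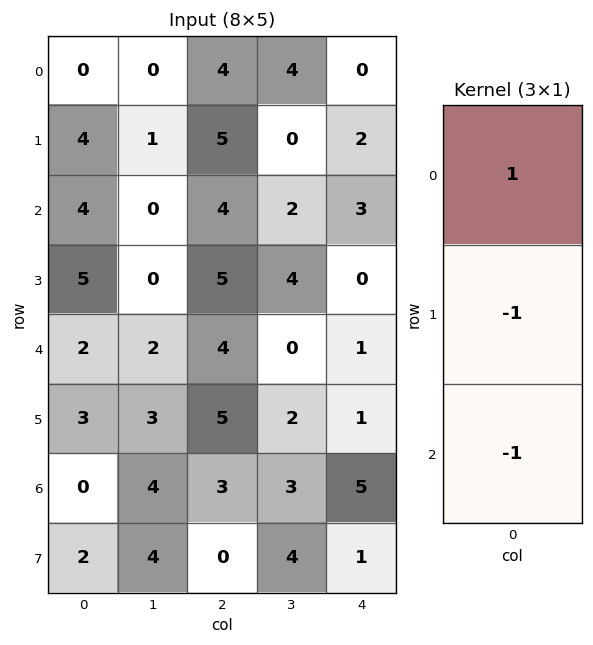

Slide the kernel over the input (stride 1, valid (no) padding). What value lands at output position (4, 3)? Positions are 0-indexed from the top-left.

-5

The receptive field on the input at this output position is [0 / 2 / 3]. Elementwise product with the kernel and sum: 0·1 + 2·-1 + 3·-1.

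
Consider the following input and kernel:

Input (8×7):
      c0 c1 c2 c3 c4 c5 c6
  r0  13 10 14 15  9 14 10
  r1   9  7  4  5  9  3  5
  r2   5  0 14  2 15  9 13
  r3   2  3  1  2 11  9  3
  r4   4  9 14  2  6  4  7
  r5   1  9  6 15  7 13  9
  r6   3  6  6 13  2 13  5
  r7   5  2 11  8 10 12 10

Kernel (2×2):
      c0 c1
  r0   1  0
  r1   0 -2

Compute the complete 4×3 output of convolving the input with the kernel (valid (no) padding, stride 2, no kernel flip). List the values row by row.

Output[0,0]: The receptive field on the input at this output position is [13 10 / 9 7]. Elementwise product with the kernel and sum: 13·1 + 7·-2.

-1 4 3
-1 10 -3
-14 -16 -20
-1 -10 -22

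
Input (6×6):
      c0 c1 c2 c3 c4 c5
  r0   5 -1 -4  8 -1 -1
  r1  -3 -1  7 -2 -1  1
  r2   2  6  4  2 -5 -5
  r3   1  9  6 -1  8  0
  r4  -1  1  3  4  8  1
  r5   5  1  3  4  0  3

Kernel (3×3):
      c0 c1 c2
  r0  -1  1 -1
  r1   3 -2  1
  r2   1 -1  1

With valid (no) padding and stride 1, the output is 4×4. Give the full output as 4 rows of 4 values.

-2 -26 34 -9
-9 24 10 2
-8 12 38 -24
7 1 -7 13

Output[0,0]: The receptive field on the input at this output position is [5 -1 -4 / -3 -1 7 / 2 6 4]. Elementwise product with the kernel and sum: 5·-1 + -1·1 + -4·-1 + -3·3 + -1·-2 + 7·1 + 2·1 + 6·-1 + 4·1.
Output[0,1]: The receptive field on the input at this output position is [-1 -4 8 / -1 7 -2 / 6 4 2]. Elementwise product with the kernel and sum: -1·-1 + -4·1 + 8·-1 + -1·3 + 7·-2 + -2·1 + 6·1 + 4·-1 + 2·1.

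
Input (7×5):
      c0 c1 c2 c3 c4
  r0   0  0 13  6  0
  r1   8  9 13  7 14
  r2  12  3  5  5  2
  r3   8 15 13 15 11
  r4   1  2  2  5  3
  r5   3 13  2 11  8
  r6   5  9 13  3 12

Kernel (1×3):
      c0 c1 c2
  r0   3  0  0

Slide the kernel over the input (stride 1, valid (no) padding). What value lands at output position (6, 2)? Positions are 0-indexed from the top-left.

39

The receptive field on the input at this output position is [13 3 12]. Elementwise product with the kernel and sum: 13·3.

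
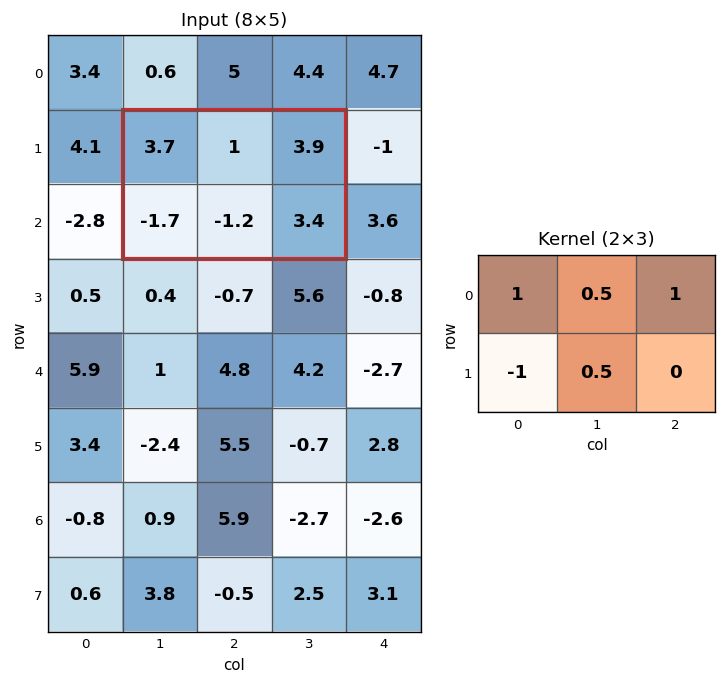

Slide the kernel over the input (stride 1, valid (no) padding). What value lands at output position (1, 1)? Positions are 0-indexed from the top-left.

9.2

The receptive field on the input at this output position is [3.7 1 3.9 / -1.7 -1.2 3.4]. Elementwise product with the kernel and sum: 3.7·1 + 1·0.5 + 3.9·1 + -1.7·-1 + -1.2·0.5.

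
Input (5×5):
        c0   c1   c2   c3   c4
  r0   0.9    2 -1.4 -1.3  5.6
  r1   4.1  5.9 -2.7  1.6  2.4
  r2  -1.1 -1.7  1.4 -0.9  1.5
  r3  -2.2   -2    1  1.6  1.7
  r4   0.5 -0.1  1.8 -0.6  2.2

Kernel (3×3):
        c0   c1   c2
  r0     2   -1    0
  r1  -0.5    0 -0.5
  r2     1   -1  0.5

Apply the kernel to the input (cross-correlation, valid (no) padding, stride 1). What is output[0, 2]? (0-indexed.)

The receptive field on the input at this output position is [-1.4 -1.3 5.6 / -2.7 1.6 2.4 / 1.4 -0.9 1.5]. Elementwise product with the kernel and sum: -1.4·2 + -1.3·-1 + -2.7·-0.5 + 2.4·-0.5 + 1.4·1 + -0.9·-1 + 1.5·0.5.

1.7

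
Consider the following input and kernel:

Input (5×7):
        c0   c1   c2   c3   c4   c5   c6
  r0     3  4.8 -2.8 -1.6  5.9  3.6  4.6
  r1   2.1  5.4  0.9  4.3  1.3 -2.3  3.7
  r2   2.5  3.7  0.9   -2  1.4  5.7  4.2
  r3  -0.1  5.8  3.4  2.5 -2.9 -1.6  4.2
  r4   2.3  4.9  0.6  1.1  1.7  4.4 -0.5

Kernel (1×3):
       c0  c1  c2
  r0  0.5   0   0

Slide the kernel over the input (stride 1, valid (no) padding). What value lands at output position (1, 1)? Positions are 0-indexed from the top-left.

2.7

The receptive field on the input at this output position is [5.4 0.9 4.3]. Elementwise product with the kernel and sum: 5.4·0.5.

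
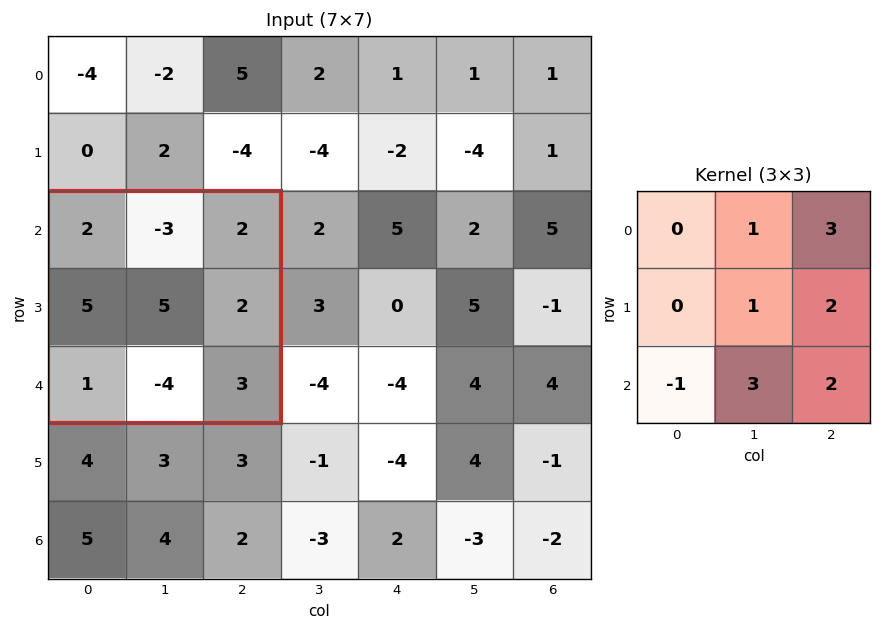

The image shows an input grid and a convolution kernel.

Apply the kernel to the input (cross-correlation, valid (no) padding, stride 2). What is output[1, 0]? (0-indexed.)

5

The receptive field on the input at this output position is [2 -3 2 / 5 5 2 / 1 -4 3]. Elementwise product with the kernel and sum: -3·1 + 2·3 + 5·1 + 2·2 + 1·-1 + -4·3 + 3·2.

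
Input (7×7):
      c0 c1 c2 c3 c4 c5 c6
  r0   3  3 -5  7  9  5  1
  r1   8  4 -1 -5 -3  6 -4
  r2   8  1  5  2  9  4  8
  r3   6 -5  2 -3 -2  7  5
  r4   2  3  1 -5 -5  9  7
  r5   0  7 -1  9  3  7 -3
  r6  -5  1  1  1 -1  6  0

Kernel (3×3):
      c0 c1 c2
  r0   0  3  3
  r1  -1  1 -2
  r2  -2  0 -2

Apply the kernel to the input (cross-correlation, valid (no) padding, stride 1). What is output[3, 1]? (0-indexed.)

The receptive field on the input at this output position is [-5 2 -3 / 3 1 -5 / 7 -1 9]. Elementwise product with the kernel and sum: 2·3 + -3·3 + 3·-1 + 1·1 + -5·-2 + 7·-2 + 9·-2.

-27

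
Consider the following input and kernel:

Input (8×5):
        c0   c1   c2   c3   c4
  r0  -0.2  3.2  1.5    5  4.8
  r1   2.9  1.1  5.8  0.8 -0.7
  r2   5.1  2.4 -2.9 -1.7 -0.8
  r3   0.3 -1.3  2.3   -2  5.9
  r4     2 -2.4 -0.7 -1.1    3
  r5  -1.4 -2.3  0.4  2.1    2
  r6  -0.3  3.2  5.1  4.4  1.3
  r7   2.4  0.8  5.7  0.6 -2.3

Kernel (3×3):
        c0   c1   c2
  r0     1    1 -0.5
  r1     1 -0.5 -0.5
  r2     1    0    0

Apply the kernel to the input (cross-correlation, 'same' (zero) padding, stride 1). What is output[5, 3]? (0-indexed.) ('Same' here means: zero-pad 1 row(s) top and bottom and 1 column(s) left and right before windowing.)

The receptive field on the zero-padded input at this output position is [-0.7 -1.1 3 / 0.4 2.1 2 / 5.1 4.4 1.3]. Elementwise product with the kernel and sum: -0.7·1 + -1.1·1 + 3·-0.5 + 0.4·1 + 2.1·-0.5 + 2·-0.5 + 5.1·1.

0.15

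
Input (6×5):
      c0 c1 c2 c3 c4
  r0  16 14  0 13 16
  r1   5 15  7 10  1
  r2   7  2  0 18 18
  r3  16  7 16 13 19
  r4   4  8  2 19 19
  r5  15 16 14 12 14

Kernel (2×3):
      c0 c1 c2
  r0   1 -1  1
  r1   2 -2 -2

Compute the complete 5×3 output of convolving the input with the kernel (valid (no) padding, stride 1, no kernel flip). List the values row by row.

Output[0,0]: The receptive field on the input at this output position is [16 14 0 / 5 15 7]. Elementwise product with the kernel and sum: 16·1 + 14·-1 + 0·1 + 5·2 + 15·-2 + 7·-2.

-32 23 -5
7 -14 -74
-9 -24 -32
13 -22 -50
-32 5 -22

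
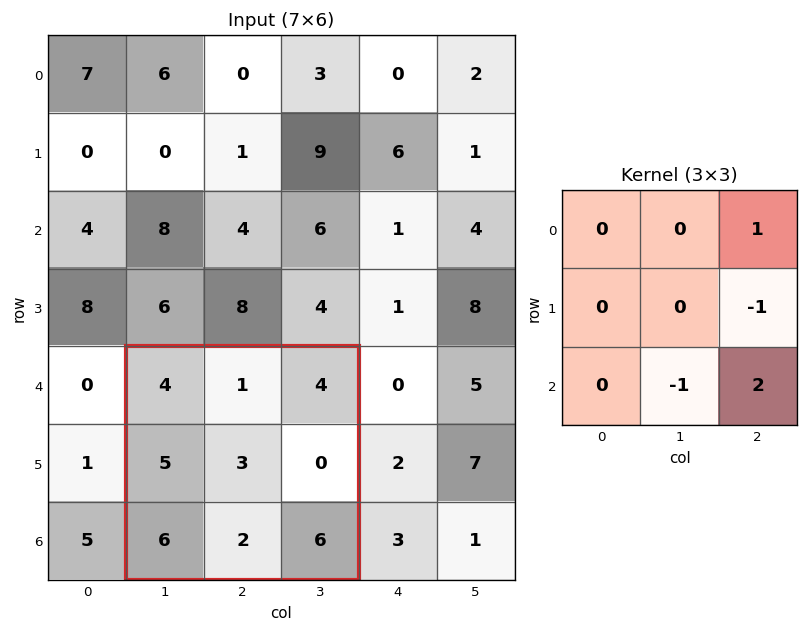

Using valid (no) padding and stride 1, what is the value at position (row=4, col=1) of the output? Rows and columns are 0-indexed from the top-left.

The receptive field on the input at this output position is [4 1 4 / 5 3 0 / 6 2 6]. Elementwise product with the kernel and sum: 4·1 + 0·-1 + 2·-1 + 6·2.

14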